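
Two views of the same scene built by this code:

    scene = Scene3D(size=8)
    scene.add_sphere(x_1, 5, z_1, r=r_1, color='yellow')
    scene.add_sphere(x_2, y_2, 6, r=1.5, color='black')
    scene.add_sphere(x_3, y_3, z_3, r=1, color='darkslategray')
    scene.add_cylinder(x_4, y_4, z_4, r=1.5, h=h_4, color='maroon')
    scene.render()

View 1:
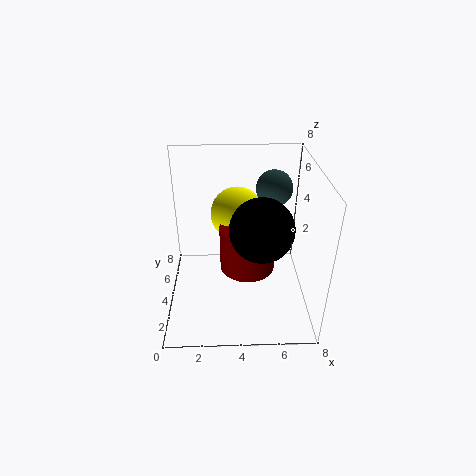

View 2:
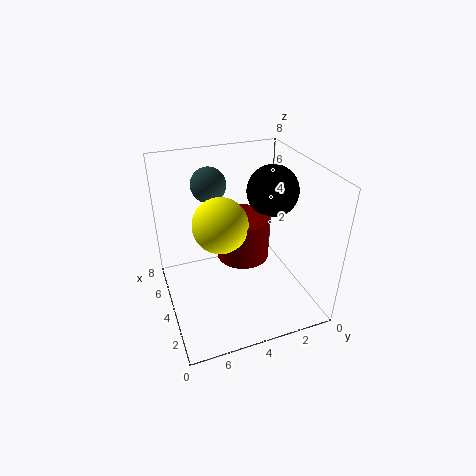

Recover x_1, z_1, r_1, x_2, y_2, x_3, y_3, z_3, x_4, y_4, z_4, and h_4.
x_1 = 4; z_1 = 5; r_1 = 1.5; x_2 = 5; y_2 = 1.5; x_3 = 6; y_3 = 5; z_3 = 6.5; x_4 = 4.5; y_4 = 3.5; z_4 = 2.5; h_4 = 2.5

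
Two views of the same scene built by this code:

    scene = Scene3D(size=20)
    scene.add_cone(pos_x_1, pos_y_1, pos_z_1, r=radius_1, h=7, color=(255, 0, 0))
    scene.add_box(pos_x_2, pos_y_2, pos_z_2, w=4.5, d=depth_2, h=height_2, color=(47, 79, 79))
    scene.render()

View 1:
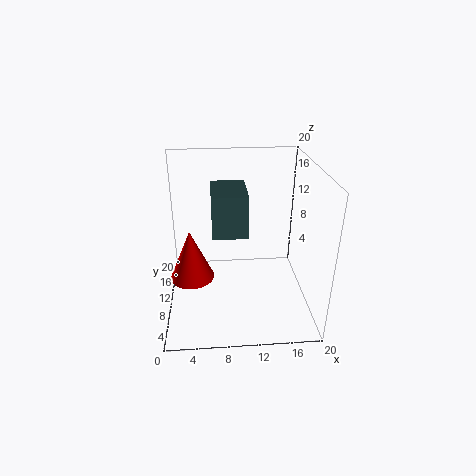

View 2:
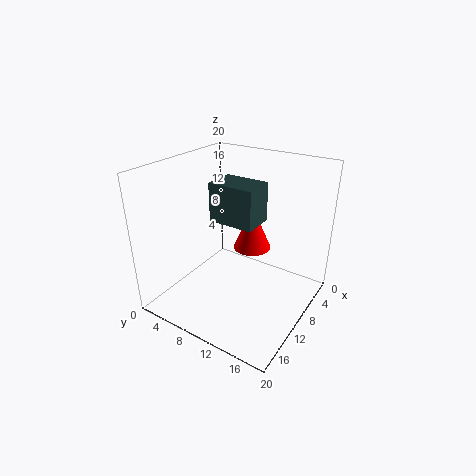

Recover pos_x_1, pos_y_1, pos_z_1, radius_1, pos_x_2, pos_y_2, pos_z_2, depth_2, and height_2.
pos_x_1 = 3.5; pos_y_1 = 8.5; pos_z_1 = 5; radius_1 = 3; pos_x_2 = 6.5; pos_y_2 = 6; pos_z_2 = 12; depth_2 = 6.5; height_2 = 5.5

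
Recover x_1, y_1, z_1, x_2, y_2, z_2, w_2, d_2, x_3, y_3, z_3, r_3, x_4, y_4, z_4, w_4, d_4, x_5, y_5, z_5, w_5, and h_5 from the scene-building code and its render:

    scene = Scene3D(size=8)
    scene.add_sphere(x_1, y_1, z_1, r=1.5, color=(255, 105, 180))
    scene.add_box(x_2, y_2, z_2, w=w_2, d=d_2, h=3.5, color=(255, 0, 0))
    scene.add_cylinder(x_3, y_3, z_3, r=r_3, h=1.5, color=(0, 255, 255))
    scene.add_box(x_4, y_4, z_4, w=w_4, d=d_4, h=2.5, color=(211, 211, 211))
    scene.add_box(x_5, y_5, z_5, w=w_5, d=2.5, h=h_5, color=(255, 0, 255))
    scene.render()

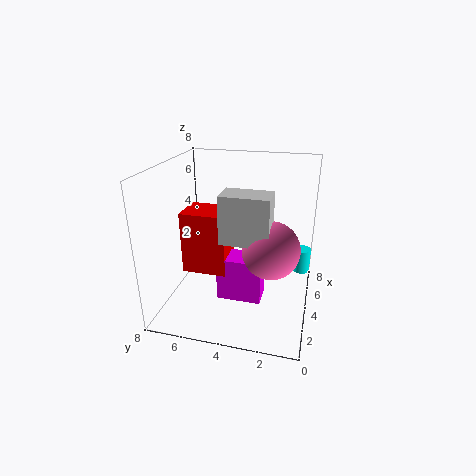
x_1 = 3, y_1 = 2, z_1 = 4, x_2 = 3, y_2 = 4.5, z_2 = 2, w_2 = 2, d_2 = 2.5, x_3 = 6.5, y_3 = 0.5, z_3 = 1, r_3 = 0.5, x_4 = 2, y_4 = 2, z_4 = 4.5, w_4 = 1.5, d_4 = 2.5, x_5 = 3, y_5 = 2.5, z_5 = 0.5, w_5 = 1.5, h_5 = 2.5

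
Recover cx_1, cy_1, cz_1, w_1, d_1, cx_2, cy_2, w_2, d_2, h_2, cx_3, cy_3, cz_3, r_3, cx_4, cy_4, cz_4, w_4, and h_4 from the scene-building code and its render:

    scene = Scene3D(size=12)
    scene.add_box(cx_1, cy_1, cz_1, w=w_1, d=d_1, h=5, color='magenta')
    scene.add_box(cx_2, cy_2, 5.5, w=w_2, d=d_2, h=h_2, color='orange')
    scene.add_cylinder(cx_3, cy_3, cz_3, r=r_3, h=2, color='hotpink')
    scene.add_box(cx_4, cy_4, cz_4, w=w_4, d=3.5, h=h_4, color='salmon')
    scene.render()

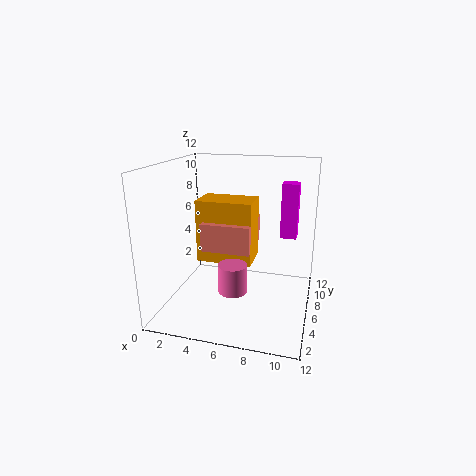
cx_1 = 9
cy_1 = 9.5
cz_1 = 5
w_1 = 1.5
d_1 = 1.5
cx_2 = 4
cy_2 = 2
w_2 = 4
d_2 = 2.5
h_2 = 4.5
cx_3 = 7
cy_3 = 1
cz_3 = 4
r_3 = 1
cx_4 = 4.5
cy_4 = 1.5
cz_4 = 6.5
w_4 = 3.5
h_4 = 2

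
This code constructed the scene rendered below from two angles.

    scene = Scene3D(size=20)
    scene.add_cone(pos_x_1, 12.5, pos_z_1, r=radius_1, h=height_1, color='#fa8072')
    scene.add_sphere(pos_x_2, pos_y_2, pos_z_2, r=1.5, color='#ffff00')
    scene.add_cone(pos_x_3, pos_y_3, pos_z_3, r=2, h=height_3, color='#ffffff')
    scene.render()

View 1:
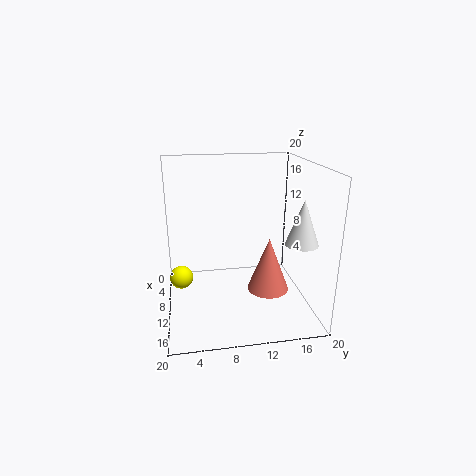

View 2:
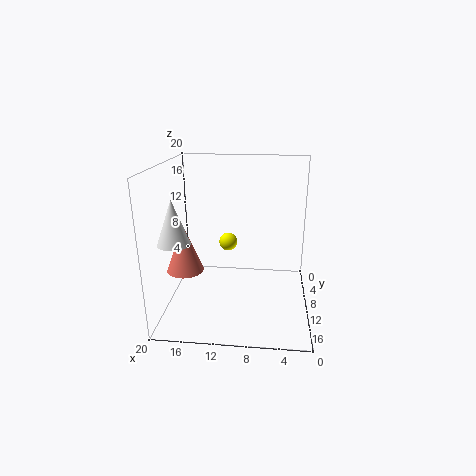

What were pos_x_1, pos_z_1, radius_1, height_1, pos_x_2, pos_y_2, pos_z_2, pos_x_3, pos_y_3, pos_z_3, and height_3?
pos_x_1 = 17, pos_z_1 = 6, radius_1 = 2.5, height_1 = 6.5, pos_x_2 = 12.5, pos_y_2 = 2, pos_z_2 = 6, pos_x_3 = 17, pos_y_3 = 16.5, pos_z_3 = 11.5, height_3 = 5.5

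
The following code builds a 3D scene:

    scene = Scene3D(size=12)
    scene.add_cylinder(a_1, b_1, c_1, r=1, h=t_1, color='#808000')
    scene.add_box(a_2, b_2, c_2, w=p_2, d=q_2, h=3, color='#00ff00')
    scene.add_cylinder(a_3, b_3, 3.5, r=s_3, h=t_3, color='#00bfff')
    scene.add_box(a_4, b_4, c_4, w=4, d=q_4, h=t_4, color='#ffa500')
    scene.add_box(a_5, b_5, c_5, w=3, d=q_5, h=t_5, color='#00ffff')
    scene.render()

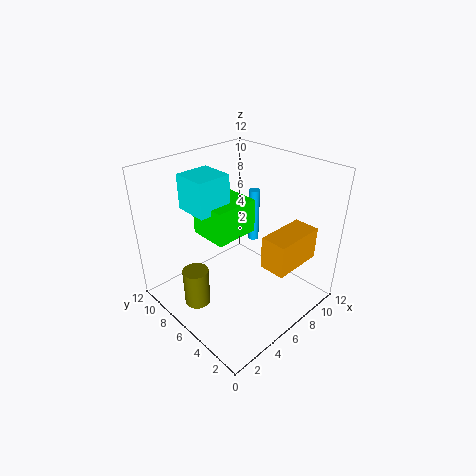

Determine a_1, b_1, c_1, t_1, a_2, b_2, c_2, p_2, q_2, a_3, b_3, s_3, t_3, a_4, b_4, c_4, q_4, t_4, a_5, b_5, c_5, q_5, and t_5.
a_1 = 1.5, b_1 = 6, c_1 = 2, t_1 = 3, a_2 = 4.5, b_2 = 6.5, c_2 = 5.5, p_2 = 4, q_2 = 3.5, a_3 = 10, b_3 = 8, s_3 = 0.5, t_3 = 5, a_4 = 5, b_4 = 0.5, c_4 = 5.5, q_4 = 2, t_4 = 2.5, a_5 = 3.5, b_5 = 7.5, c_5 = 8, q_5 = 3, t_5 = 3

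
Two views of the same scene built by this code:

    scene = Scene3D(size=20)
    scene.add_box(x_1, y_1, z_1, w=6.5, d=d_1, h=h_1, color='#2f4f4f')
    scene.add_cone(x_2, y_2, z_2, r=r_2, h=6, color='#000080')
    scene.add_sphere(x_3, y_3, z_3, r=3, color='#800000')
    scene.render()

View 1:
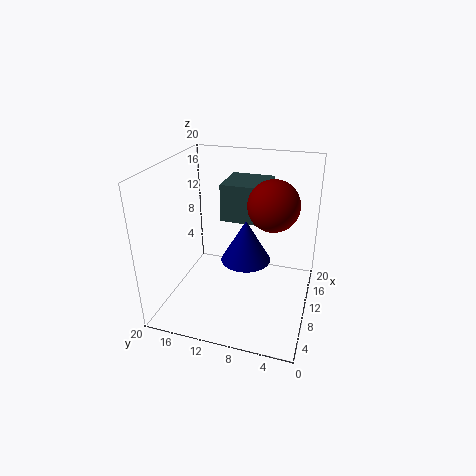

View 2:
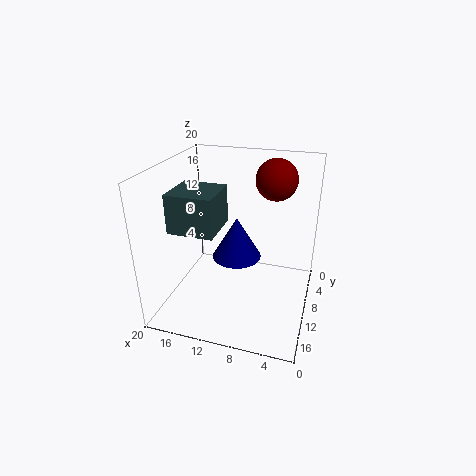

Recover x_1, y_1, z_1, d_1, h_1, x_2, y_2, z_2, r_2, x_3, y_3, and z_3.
x_1 = 12.5
y_1 = 7
z_1 = 11
d_1 = 6.5
h_1 = 5.5
x_2 = 10.5
y_2 = 9
z_2 = 6.5
r_2 = 3.5
x_3 = 6
y_3 = 4.5
z_3 = 17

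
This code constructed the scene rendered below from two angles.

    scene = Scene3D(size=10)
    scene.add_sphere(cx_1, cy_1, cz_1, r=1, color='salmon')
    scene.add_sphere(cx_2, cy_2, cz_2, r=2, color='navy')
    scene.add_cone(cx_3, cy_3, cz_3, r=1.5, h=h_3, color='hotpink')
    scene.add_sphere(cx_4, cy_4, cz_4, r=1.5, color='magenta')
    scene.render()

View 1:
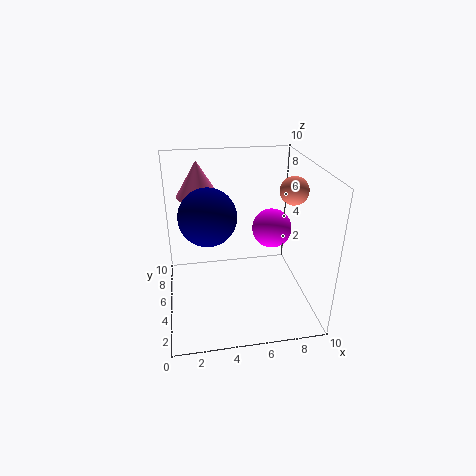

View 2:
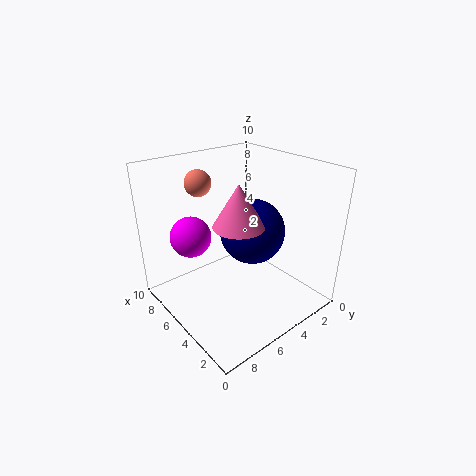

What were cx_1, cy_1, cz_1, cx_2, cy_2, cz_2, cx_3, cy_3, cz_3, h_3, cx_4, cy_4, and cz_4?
cx_1 = 9
cy_1 = 5.5
cz_1 = 8
cx_2 = 3
cy_2 = 5.5
cz_2 = 6.5
cx_3 = 2.5
cy_3 = 7
cz_3 = 7.5
h_3 = 2.5
cx_4 = 8
cy_4 = 7
cz_4 = 4.5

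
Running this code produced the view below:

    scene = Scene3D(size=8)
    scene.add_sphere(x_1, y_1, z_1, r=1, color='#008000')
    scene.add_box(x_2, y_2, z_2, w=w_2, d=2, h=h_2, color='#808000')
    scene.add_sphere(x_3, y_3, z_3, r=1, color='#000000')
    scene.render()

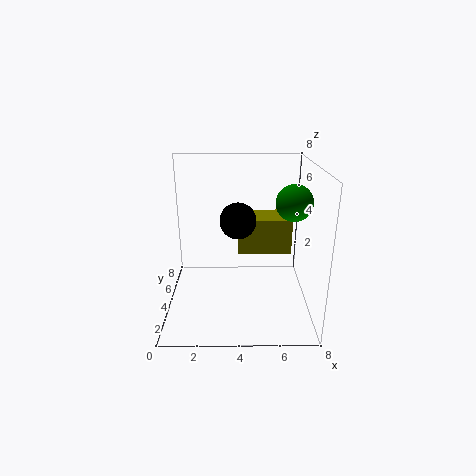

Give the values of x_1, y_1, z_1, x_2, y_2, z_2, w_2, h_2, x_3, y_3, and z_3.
x_1 = 7
y_1 = 4
z_1 = 6
x_2 = 4
y_2 = 4
z_2 = 3
w_2 = 3
h_2 = 2
x_3 = 4
y_3 = 4
z_3 = 5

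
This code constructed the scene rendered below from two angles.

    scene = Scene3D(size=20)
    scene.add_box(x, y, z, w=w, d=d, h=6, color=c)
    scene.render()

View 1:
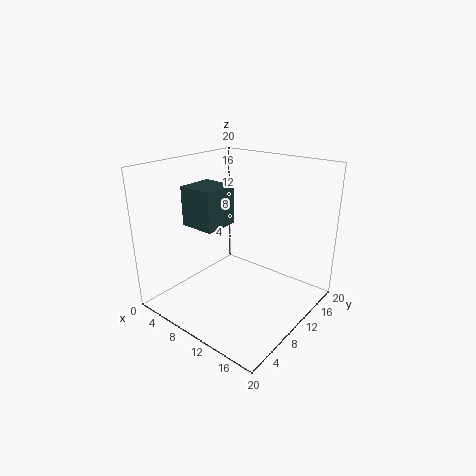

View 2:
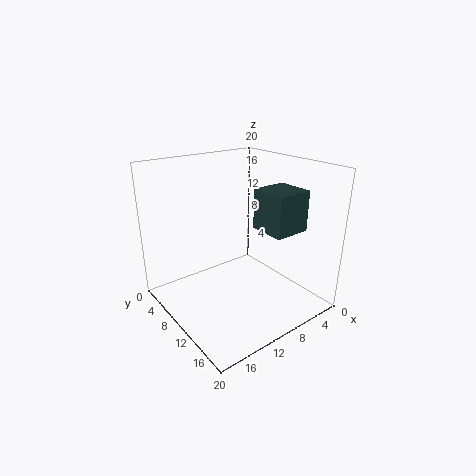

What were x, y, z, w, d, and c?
x = 0.5
y = 8.5
z = 10
w = 5.5
d = 5.5
c = 'darkslategray'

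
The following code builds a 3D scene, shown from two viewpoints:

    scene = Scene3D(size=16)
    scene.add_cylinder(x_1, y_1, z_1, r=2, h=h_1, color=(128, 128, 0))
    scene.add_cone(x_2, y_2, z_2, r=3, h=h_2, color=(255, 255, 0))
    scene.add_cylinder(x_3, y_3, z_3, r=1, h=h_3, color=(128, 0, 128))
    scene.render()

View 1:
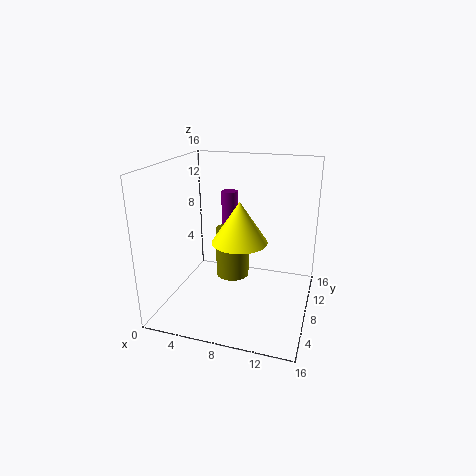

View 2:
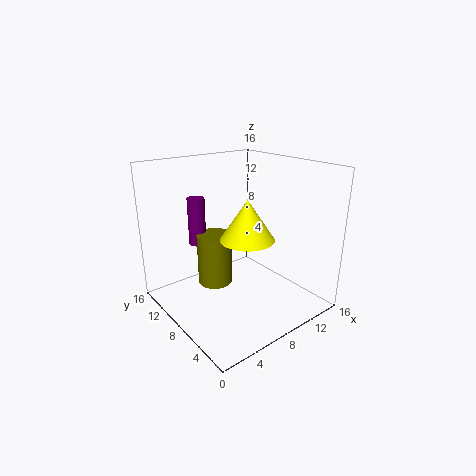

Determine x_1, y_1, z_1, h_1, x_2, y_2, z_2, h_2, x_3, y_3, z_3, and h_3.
x_1 = 6.5; y_1 = 10.5; z_1 = 2; h_1 = 6; x_2 = 8.5; y_2 = 7; z_2 = 8; h_2 = 4.5; x_3 = 5.5; y_3 = 12.5; z_3 = 6.5; h_3 = 5.5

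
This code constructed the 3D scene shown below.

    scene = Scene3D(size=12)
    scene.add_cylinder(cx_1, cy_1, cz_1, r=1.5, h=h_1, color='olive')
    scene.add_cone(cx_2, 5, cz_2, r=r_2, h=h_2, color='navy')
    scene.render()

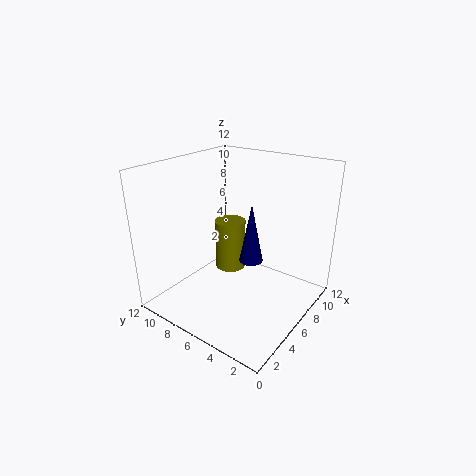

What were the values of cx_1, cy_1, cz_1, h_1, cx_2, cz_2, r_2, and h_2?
cx_1 = 9.5, cy_1 = 9.5, cz_1 = 0.5, h_1 = 5, cx_2 = 6.5, cz_2 = 4, r_2 = 1, h_2 = 5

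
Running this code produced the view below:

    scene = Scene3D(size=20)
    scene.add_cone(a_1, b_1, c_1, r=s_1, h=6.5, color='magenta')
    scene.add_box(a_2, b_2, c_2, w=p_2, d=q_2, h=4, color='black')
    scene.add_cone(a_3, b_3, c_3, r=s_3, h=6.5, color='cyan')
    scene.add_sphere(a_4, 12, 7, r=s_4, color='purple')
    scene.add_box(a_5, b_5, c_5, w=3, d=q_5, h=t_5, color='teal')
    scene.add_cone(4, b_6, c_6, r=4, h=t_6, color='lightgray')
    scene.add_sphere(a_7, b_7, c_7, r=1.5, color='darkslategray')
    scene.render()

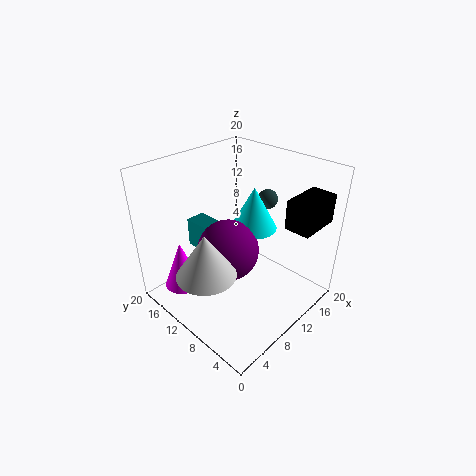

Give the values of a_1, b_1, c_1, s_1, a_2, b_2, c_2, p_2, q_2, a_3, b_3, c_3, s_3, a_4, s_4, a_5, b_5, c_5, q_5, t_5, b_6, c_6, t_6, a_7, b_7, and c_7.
a_1 = 3
b_1 = 14
c_1 = 4
s_1 = 2.5
a_2 = 13
b_2 = 1
c_2 = 12.5
p_2 = 6
q_2 = 3.5
a_3 = 15
b_3 = 11.5
c_3 = 9
s_3 = 3.5
a_4 = 10
s_4 = 4.5
a_5 = 9
b_5 = 14.5
c_5 = 5
q_5 = 5.5
t_5 = 4.5
b_6 = 10
c_6 = 7
t_6 = 6
a_7 = 17.5
b_7 = 11
c_7 = 13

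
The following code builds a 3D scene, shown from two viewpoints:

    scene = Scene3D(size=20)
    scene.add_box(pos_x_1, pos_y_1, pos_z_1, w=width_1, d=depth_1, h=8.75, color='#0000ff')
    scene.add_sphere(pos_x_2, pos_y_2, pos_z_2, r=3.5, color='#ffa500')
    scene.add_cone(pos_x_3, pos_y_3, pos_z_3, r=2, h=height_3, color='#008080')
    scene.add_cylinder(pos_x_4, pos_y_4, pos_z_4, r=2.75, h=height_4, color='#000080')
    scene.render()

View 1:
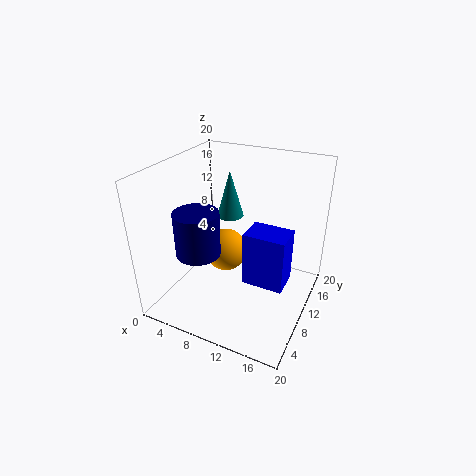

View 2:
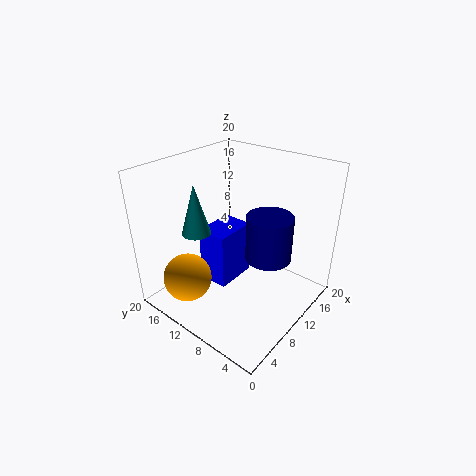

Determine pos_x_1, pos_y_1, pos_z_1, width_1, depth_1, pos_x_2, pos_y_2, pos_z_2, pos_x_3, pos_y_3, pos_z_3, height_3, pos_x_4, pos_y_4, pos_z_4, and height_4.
pos_x_1 = 9.5, pos_y_1 = 12.5, pos_z_1 = 0.25, width_1 = 6.5, depth_1 = 4.75, pos_x_2 = 5, pos_y_2 = 15.5, pos_z_2 = 3.5, pos_x_3 = 6.5, pos_y_3 = 14.5, pos_z_3 = 10.75, height_3 = 7, pos_x_4 = 7.75, pos_y_4 = 3.5, pos_z_4 = 10.75, height_4 = 5.5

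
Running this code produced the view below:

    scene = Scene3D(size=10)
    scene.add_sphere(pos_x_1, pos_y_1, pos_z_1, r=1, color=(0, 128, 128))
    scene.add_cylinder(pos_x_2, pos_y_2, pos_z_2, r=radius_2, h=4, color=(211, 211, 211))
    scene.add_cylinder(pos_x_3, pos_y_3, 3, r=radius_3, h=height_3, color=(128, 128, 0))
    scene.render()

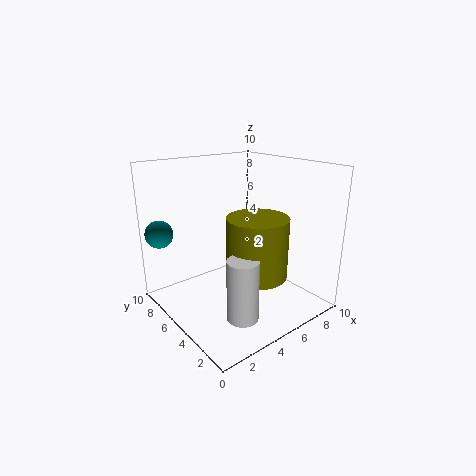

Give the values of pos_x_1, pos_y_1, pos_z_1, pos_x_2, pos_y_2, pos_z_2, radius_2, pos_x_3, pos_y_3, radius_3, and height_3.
pos_x_1 = 1; pos_y_1 = 9; pos_z_1 = 5; pos_x_2 = 3; pos_y_2 = 2; pos_z_2 = 1; radius_2 = 1; pos_x_3 = 5; pos_y_3 = 3; radius_3 = 2; height_3 = 4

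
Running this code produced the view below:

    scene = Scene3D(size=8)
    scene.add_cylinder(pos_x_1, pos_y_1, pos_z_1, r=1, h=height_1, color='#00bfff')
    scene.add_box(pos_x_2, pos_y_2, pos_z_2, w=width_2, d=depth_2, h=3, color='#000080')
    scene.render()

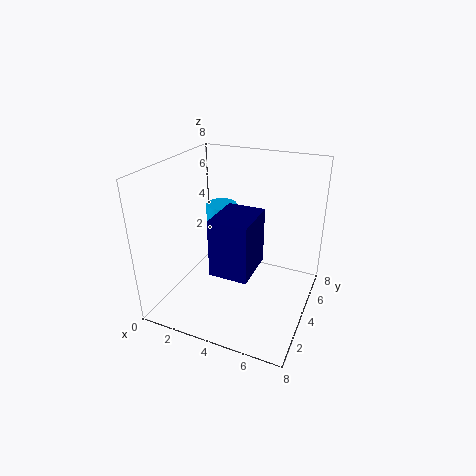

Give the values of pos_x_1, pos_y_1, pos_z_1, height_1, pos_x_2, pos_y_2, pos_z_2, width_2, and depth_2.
pos_x_1 = 1.5, pos_y_1 = 7, pos_z_1 = 3, height_1 = 1.5, pos_x_2 = 3.5, pos_y_2 = 1.5, pos_z_2 = 3, width_2 = 2, depth_2 = 2.5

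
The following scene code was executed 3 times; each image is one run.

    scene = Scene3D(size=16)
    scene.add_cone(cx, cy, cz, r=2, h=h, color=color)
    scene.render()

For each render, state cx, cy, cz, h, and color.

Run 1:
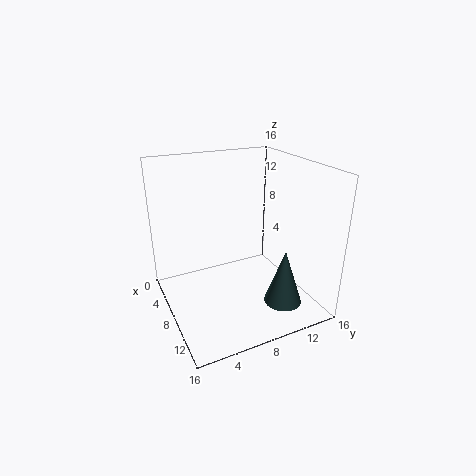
cx = 13; cy = 11; cz = 2; h = 6; color = 'darkslategray'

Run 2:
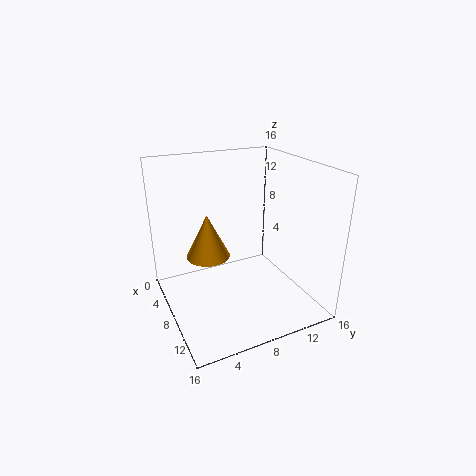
cx = 12; cy = 3; cz = 9; h = 4; color = 'orange'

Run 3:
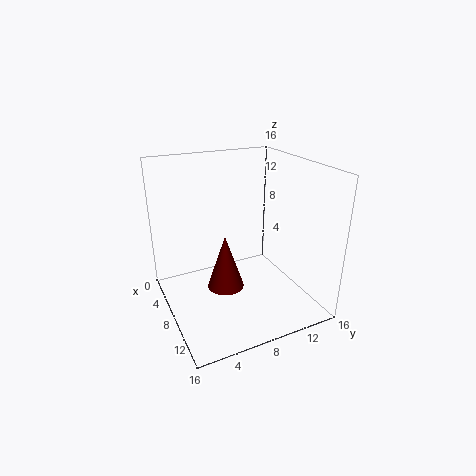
cx = 9; cy = 6; cz = 3; h = 6; color = 'maroon'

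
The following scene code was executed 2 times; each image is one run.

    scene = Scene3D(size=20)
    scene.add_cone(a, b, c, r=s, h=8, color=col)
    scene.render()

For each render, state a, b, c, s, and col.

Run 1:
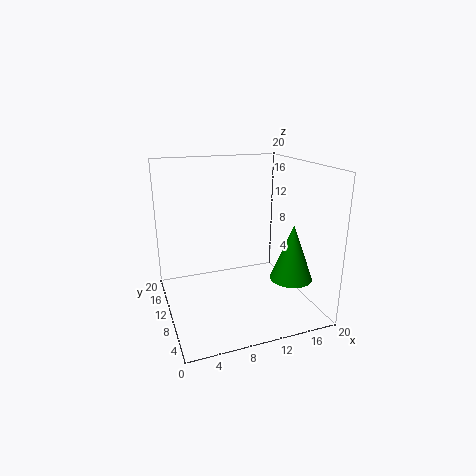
a = 17, b = 7, c = 4, s = 3, col = 'green'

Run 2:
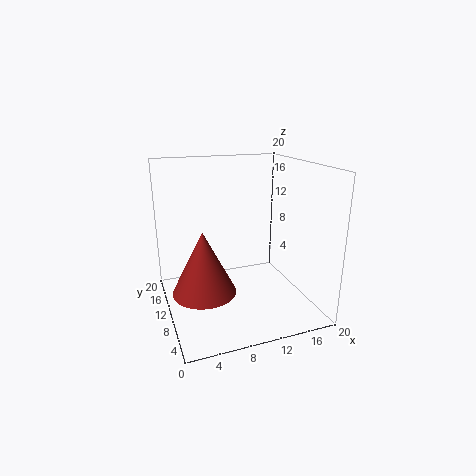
a = 4, b = 6, c = 5, s = 4, col = 'brown'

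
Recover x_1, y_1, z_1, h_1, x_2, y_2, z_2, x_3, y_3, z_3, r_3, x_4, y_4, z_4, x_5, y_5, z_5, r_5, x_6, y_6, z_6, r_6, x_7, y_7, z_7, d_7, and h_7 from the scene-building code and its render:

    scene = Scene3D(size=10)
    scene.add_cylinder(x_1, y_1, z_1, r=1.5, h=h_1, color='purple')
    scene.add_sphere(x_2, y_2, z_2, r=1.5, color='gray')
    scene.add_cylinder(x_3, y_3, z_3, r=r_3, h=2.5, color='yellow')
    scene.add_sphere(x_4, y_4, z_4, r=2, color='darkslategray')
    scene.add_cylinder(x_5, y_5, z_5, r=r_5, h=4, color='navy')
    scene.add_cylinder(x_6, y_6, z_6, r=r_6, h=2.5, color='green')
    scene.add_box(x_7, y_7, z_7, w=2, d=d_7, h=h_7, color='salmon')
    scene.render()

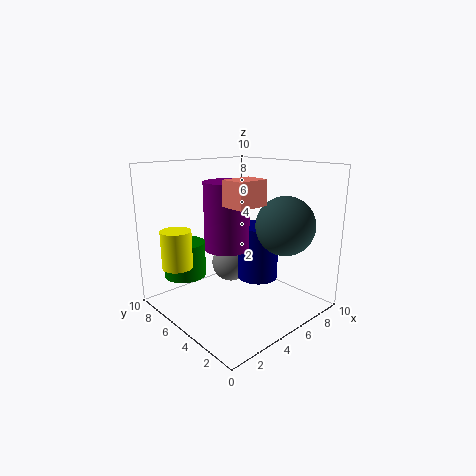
x_1 = 4; y_1 = 5; z_1 = 4.5; h_1 = 4.5; x_2 = 6.5; y_2 = 7.5; z_2 = 2; x_3 = 1; y_3 = 6.5; z_3 = 3.5; r_3 = 1; x_4 = 7; y_4 = 2.5; z_4 = 6; x_5 = 7; y_5 = 5; z_5 = 1.5; r_5 = 1.5; x_6 = 2.5; y_6 = 8; z_6 = 2; r_6 = 1.5; x_7 = 2; y_7 = 1.5; z_7 = 8; d_7 = 1.5; h_7 = 1.5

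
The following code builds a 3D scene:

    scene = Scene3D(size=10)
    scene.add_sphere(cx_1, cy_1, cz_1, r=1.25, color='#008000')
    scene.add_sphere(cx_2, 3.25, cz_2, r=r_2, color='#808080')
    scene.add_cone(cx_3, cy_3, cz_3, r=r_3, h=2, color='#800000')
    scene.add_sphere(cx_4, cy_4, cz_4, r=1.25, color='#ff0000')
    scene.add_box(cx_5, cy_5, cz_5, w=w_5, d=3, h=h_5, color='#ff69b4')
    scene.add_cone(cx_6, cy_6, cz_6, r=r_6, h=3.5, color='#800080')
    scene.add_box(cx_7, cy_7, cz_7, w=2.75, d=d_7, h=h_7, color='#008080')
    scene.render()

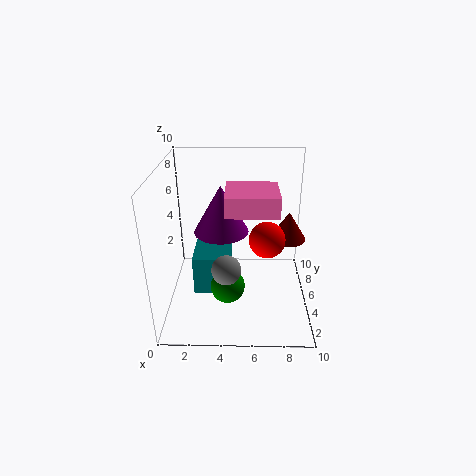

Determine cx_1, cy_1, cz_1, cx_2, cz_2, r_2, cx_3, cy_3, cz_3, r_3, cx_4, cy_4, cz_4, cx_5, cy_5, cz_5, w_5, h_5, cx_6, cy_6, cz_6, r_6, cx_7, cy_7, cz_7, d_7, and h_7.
cx_1 = 4.25
cy_1 = 4.5
cz_1 = 1.25
cx_2 = 4.25
cz_2 = 3.5
r_2 = 1
cx_3 = 8.5
cy_3 = 5.5
cz_3 = 4.75
r_3 = 1.25
cx_4 = 7
cy_4 = 4.75
cz_4 = 5
cx_5 = 4.25
cy_5 = 2.25
cz_5 = 7.75
w_5 = 3.25
h_5 = 1.25
cx_6 = 3.75
cy_6 = 6.5
cz_6 = 4.75
r_6 = 2
cx_7 = 1.75
cy_7 = 4.5
cz_7 = 0.5
d_7 = 3
h_7 = 3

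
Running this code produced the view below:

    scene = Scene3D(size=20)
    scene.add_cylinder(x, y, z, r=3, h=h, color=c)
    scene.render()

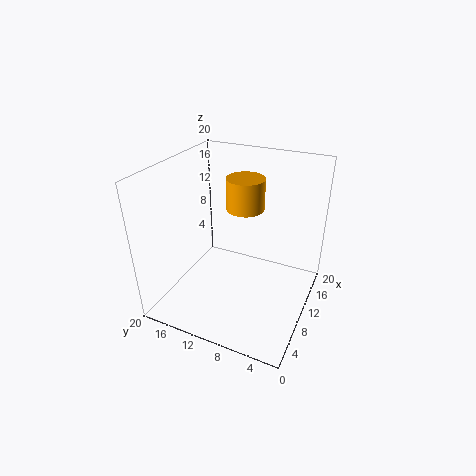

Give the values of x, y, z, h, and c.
x = 17; y = 12; z = 11; h = 5; c = 'orange'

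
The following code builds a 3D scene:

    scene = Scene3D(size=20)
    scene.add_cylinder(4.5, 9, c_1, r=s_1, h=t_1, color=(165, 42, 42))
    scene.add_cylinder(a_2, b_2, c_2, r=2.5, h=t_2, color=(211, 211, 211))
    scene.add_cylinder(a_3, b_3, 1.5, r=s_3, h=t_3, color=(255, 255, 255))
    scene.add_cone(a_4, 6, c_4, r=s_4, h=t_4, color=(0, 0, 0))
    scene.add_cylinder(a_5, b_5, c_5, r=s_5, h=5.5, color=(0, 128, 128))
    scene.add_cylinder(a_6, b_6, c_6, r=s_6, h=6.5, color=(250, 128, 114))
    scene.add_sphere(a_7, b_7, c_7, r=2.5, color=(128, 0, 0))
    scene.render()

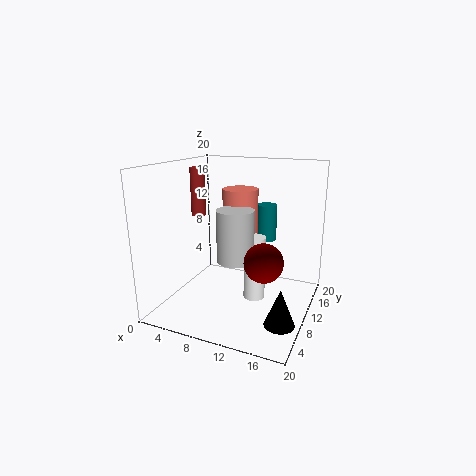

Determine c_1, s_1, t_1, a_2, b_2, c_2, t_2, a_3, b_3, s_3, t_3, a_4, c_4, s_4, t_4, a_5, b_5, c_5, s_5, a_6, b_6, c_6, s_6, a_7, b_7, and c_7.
c_1 = 13; s_1 = 1; t_1 = 6.5; a_2 = 10.5; b_2 = 8; c_2 = 7.5; t_2 = 7; a_3 = 12.5; b_3 = 10; s_3 = 1.5; t_3 = 9; a_4 = 17.5; c_4 = 0.5; s_4 = 2; t_4 = 5; a_5 = 12; b_5 = 16.5; c_5 = 8; s_5 = 1.5; a_6 = 9.5; b_6 = 12; c_6 = 10; s_6 = 2.5; a_7 = 15; b_7 = 6.5; c_7 = 8.5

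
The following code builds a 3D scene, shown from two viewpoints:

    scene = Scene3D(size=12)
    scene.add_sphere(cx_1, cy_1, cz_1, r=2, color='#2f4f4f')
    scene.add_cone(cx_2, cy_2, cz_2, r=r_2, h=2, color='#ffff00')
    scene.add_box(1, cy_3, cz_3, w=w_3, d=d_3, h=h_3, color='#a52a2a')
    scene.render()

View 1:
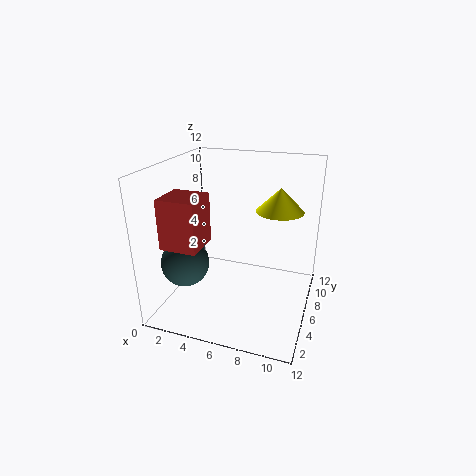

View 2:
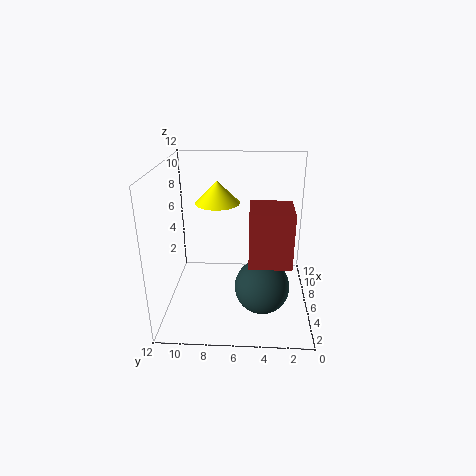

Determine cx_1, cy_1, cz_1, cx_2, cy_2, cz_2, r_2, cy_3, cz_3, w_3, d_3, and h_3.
cx_1 = 2, cy_1 = 4, cz_1 = 4, cx_2 = 9, cy_2 = 8, cz_2 = 8, r_2 = 2, cy_3 = 2, cz_3 = 6, w_3 = 3, d_3 = 3, h_3 = 4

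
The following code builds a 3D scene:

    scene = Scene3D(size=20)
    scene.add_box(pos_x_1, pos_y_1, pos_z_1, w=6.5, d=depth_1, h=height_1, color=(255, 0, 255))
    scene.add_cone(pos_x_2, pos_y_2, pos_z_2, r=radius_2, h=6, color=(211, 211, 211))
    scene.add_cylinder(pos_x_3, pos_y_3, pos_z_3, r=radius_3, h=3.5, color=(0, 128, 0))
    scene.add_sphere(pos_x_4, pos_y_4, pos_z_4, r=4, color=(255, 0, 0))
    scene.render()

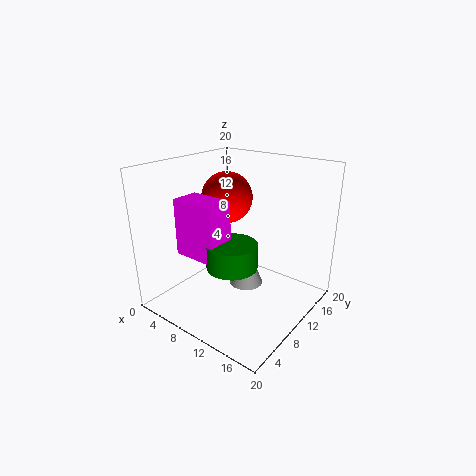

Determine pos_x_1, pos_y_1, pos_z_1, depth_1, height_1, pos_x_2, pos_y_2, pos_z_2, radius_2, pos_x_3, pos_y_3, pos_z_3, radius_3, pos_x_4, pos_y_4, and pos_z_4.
pos_x_1 = 3
pos_y_1 = 5
pos_z_1 = 7.5
depth_1 = 4
height_1 = 8
pos_x_2 = 10
pos_y_2 = 12
pos_z_2 = 2
radius_2 = 2.5
pos_x_3 = 10.5
pos_y_3 = 8
pos_z_3 = 6.5
radius_3 = 3.5
pos_x_4 = 4
pos_y_4 = 15
pos_z_4 = 13.5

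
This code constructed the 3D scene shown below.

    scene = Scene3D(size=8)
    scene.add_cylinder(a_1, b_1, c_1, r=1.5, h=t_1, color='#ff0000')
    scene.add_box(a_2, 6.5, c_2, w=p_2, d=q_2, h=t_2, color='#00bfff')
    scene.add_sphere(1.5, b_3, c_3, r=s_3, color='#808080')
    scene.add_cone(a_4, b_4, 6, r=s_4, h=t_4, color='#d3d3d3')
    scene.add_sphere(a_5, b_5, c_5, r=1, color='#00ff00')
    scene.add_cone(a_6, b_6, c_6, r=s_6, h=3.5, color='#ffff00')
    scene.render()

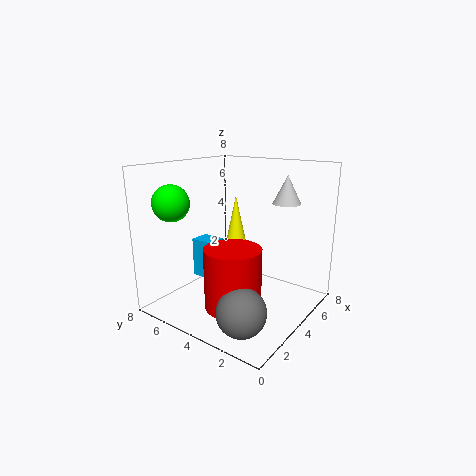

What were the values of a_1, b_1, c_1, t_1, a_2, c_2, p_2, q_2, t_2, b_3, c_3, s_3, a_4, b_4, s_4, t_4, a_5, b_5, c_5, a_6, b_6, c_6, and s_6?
a_1 = 2.5
b_1 = 3.25
c_1 = 0.75
t_1 = 3.25
a_2 = 4.5
c_2 = 0.5
p_2 = 1.25
q_2 = 1.5
t_2 = 2.5
b_3 = 2
c_3 = 1.25
s_3 = 1.25
a_4 = 5.25
b_4 = 1.75
s_4 = 0.75
t_4 = 1.5
a_5 = 1.75
b_5 = 6.75
c_5 = 6
a_6 = 4.5
b_6 = 4.5
c_6 = 2.75
s_6 = 0.75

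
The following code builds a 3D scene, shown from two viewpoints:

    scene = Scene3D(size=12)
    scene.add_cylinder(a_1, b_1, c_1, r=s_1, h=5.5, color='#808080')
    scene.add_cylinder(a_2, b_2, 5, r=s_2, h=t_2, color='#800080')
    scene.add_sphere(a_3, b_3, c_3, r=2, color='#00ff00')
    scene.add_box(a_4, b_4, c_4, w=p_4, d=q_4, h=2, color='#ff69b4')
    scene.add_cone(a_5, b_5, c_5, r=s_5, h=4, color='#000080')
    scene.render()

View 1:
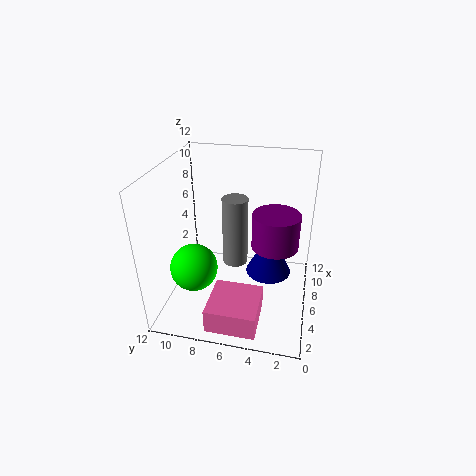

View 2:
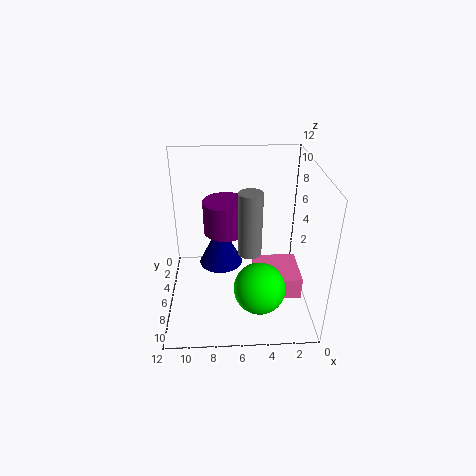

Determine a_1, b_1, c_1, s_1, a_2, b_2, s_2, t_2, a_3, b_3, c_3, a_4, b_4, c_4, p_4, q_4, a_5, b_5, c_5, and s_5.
a_1 = 5, b_1 = 6, c_1 = 4.5, s_1 = 1, a_2 = 7, b_2 = 3, s_2 = 2, t_2 = 3, a_3 = 4.5, b_3 = 9.5, c_3 = 3.5, a_4 = 0.5, b_4 = 3.5, c_4 = 0.5, p_4 = 4, q_4 = 4, a_5 = 7.5, b_5 = 3.5, c_5 = 2, s_5 = 2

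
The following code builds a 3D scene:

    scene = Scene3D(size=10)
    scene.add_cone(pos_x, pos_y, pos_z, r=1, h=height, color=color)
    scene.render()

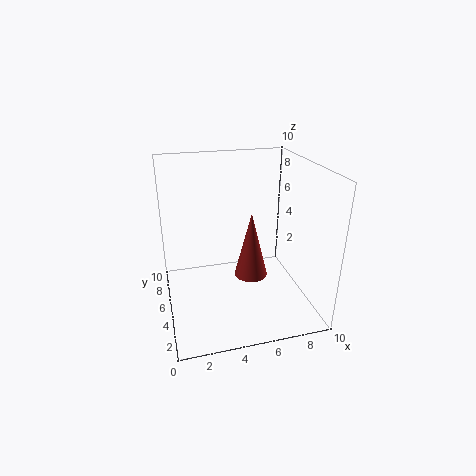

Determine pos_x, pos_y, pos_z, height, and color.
pos_x = 5, pos_y = 2, pos_z = 4, height = 4, color = 'brown'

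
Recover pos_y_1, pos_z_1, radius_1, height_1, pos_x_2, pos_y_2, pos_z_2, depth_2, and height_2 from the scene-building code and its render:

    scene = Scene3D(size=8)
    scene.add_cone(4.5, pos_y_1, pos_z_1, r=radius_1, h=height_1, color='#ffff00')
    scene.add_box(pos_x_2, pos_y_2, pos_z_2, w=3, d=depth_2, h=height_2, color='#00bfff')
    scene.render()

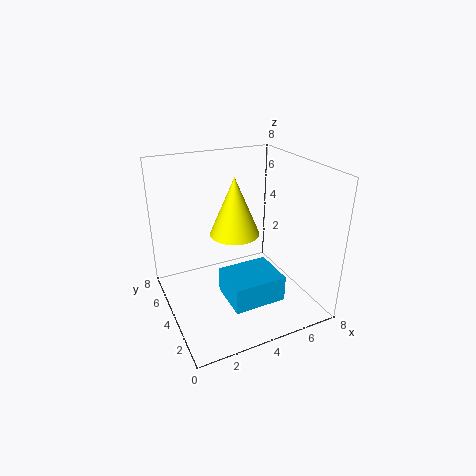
pos_y_1 = 5.5, pos_z_1 = 3.5, radius_1 = 1.5, height_1 = 3.5, pos_x_2 = 3, pos_y_2 = 2, pos_z_2 = 0.5, depth_2 = 2.5, height_2 = 1.5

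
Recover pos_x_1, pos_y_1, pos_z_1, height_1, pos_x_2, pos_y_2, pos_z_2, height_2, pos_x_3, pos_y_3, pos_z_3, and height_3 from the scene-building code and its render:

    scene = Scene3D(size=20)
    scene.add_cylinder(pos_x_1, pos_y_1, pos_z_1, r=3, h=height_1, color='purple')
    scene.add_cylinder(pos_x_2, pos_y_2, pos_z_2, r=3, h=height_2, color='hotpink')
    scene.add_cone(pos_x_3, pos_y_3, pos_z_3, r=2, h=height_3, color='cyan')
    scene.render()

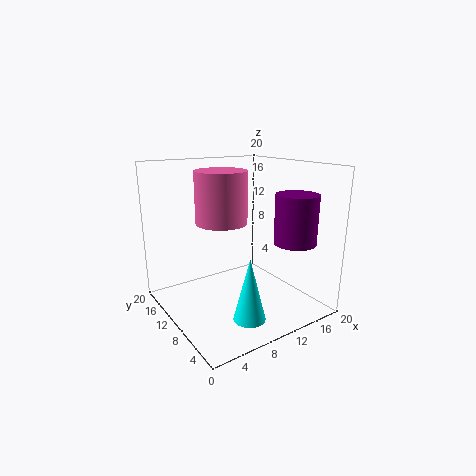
pos_x_1 = 17
pos_y_1 = 6
pos_z_1 = 9
height_1 = 7
pos_x_2 = 5
pos_y_2 = 6
pos_z_2 = 14
height_2 = 6
pos_x_3 = 7
pos_y_3 = 3
pos_z_3 = 2
height_3 = 8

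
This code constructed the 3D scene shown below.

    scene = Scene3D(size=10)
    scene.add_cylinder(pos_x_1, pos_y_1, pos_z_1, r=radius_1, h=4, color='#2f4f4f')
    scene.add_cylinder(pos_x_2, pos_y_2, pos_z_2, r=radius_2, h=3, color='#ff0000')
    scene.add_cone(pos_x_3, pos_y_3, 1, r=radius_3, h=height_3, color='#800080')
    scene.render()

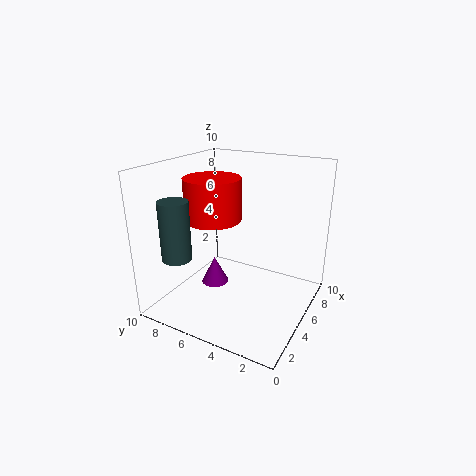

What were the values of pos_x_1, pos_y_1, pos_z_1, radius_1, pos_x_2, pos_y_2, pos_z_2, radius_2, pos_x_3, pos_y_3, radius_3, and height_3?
pos_x_1 = 2, pos_y_1 = 8, pos_z_1 = 4, radius_1 = 1, pos_x_2 = 5, pos_y_2 = 7, pos_z_2 = 6, radius_2 = 2, pos_x_3 = 5, pos_y_3 = 7, radius_3 = 1, height_3 = 2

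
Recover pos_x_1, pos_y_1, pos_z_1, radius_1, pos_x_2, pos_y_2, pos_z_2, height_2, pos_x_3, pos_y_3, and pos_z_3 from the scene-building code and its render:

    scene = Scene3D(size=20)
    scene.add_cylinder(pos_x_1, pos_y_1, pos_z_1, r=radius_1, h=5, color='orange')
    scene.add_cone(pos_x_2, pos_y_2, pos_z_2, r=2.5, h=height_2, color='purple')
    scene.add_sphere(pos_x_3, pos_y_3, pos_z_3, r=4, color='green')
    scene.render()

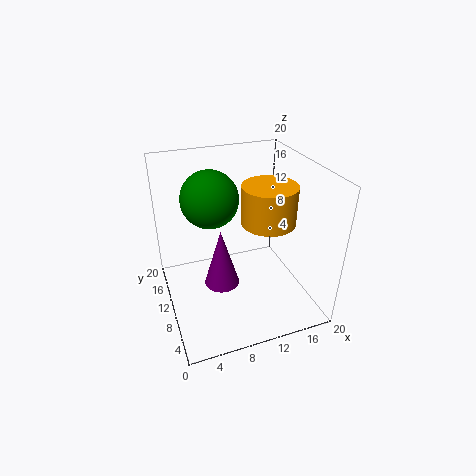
pos_x_1 = 13
pos_y_1 = 7
pos_z_1 = 13.5
radius_1 = 3.5
pos_x_2 = 7.5
pos_y_2 = 10
pos_z_2 = 3
height_2 = 8.5
pos_x_3 = 7
pos_y_3 = 13
pos_z_3 = 15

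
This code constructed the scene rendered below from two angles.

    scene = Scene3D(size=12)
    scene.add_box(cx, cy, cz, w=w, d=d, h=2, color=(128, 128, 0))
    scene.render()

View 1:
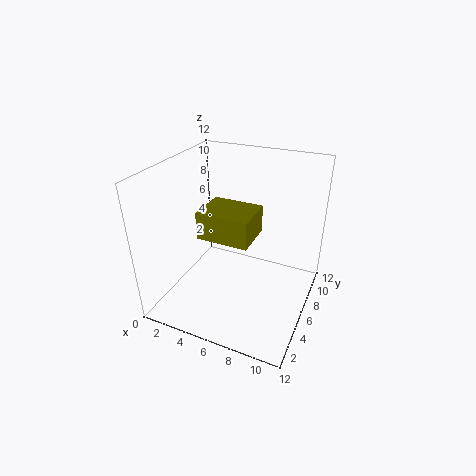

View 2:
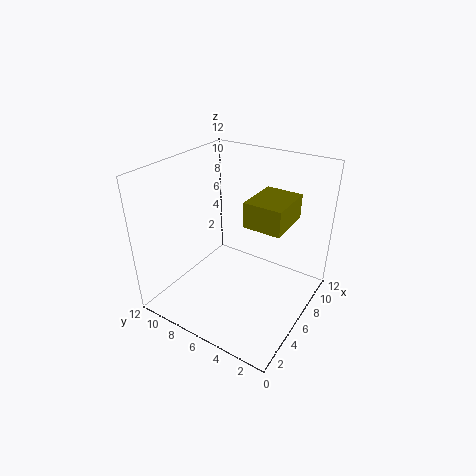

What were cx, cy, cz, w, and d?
cx = 4.75; cy = 1.75; cz = 8; w = 3.75; d = 3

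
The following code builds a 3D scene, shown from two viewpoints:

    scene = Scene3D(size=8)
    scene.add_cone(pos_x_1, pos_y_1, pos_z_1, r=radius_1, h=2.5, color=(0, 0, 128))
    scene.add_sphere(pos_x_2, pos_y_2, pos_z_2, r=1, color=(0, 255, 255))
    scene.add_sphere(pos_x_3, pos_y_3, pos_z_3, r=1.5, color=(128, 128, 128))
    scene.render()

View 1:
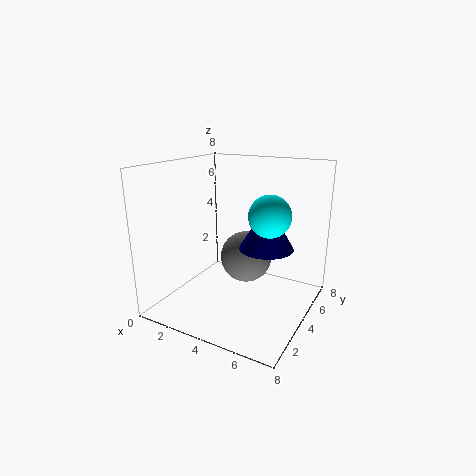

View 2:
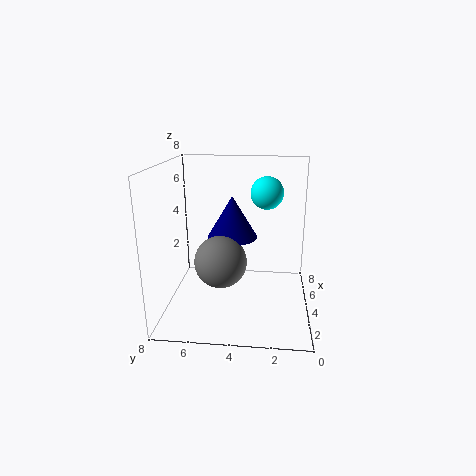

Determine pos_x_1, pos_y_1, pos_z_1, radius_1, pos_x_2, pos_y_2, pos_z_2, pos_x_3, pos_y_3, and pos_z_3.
pos_x_1 = 5.5
pos_y_1 = 4.5
pos_z_1 = 3.5
radius_1 = 1.5
pos_x_2 = 6.5
pos_y_2 = 2.5
pos_z_2 = 6
pos_x_3 = 4
pos_y_3 = 5
pos_z_3 = 2.5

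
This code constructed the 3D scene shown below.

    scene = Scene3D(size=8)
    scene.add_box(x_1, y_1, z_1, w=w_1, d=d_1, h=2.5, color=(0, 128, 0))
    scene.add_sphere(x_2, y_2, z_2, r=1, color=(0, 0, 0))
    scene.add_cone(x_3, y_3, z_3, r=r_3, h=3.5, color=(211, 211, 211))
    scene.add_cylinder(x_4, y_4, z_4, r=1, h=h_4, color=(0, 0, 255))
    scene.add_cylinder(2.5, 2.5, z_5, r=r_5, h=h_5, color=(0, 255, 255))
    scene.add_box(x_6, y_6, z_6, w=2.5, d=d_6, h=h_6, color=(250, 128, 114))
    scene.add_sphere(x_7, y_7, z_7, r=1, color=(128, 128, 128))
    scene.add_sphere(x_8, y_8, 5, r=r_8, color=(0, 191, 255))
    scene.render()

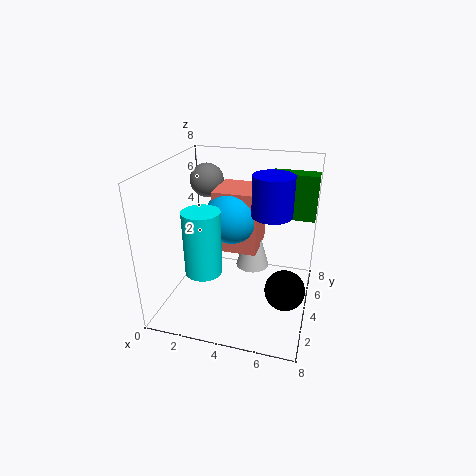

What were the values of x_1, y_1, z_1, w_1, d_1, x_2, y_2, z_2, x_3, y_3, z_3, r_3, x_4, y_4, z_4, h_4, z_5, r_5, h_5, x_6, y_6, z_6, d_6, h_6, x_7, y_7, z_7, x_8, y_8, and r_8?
x_1 = 5.5, y_1 = 5, z_1 = 5, w_1 = 2.5, d_1 = 1, x_2 = 7, y_2 = 2, z_2 = 2.5, x_3 = 4.5, y_3 = 5.5, z_3 = 1.5, r_3 = 1, x_4 = 6, y_4 = 3, z_4 = 6, h_4 = 2, z_5 = 2.5, r_5 = 1, h_5 = 3.5, x_6 = 2.5, y_6 = 4, z_6 = 3, d_6 = 2.5, h_6 = 3.5, x_7 = 1.5, y_7 = 6, z_7 = 6.5, x_8 = 3.5, y_8 = 4.5, r_8 = 1.5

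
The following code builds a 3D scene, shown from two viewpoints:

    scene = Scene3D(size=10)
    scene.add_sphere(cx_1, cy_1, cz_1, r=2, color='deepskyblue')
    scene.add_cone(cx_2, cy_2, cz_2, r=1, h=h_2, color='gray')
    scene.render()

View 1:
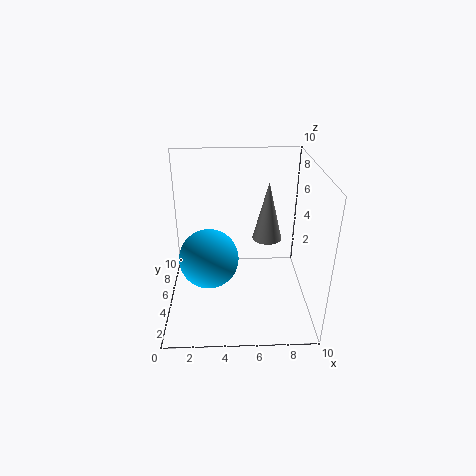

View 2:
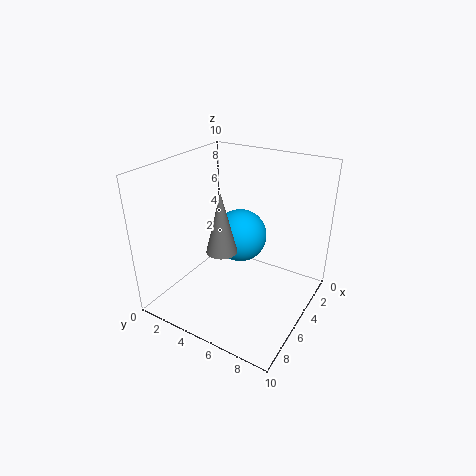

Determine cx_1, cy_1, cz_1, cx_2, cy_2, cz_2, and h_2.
cx_1 = 3, cy_1 = 4, cz_1 = 4, cx_2 = 7, cy_2 = 5, cz_2 = 5, h_2 = 4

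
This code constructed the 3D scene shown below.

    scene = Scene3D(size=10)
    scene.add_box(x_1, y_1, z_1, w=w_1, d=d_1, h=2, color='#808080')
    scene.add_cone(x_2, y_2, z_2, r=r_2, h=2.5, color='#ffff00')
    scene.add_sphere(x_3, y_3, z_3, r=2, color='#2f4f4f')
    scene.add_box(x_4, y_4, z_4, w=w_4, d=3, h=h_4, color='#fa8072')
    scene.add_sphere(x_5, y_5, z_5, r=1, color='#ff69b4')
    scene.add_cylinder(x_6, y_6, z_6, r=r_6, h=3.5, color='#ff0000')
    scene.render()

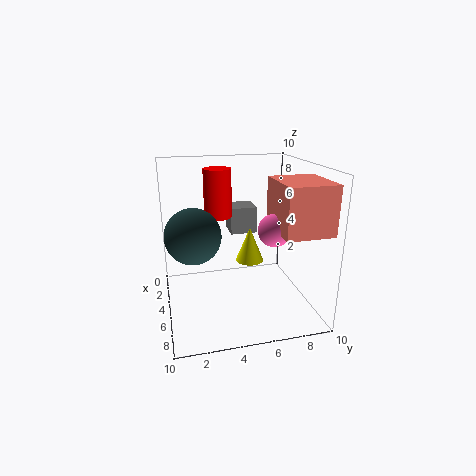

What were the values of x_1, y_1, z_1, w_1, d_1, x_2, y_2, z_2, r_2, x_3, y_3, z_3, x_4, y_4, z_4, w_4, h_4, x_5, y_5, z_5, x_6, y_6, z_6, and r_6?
x_1 = 1
y_1 = 5
z_1 = 4.5
w_1 = 2
d_1 = 2
x_2 = 4.5
y_2 = 6
z_2 = 3
r_2 = 1
x_3 = 4
y_3 = 2
z_3 = 5
x_4 = 6.5
y_4 = 6.5
z_4 = 6.5
w_4 = 3.5
h_4 = 3
x_5 = 8
y_5 = 6.5
z_5 = 6.5
x_6 = 3
y_6 = 4
z_6 = 6
r_6 = 1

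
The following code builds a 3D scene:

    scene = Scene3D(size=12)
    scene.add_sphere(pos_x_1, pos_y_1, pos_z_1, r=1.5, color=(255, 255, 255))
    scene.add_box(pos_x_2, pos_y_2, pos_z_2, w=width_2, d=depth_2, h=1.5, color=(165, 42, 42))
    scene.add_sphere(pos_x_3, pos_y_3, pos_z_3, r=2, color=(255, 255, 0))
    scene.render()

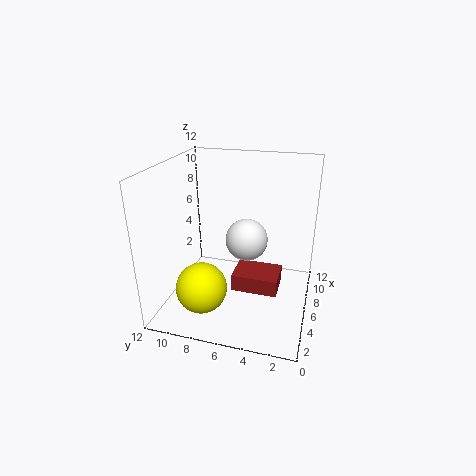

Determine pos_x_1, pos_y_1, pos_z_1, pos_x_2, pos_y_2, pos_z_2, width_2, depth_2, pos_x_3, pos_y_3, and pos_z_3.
pos_x_1 = 3; pos_y_1 = 4.5; pos_z_1 = 7.5; pos_x_2 = 5.5; pos_y_2 = 2.5; pos_z_2 = 1; width_2 = 3; depth_2 = 4; pos_x_3 = 2.5; pos_y_3 = 8; pos_z_3 = 3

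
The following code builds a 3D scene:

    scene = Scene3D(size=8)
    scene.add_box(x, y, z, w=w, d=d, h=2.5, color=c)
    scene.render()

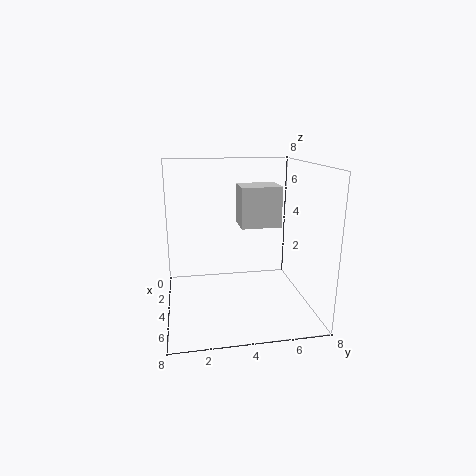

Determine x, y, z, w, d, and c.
x = 0.5
y = 4.5
z = 4
w = 2
d = 2.5
c = 'lightgray'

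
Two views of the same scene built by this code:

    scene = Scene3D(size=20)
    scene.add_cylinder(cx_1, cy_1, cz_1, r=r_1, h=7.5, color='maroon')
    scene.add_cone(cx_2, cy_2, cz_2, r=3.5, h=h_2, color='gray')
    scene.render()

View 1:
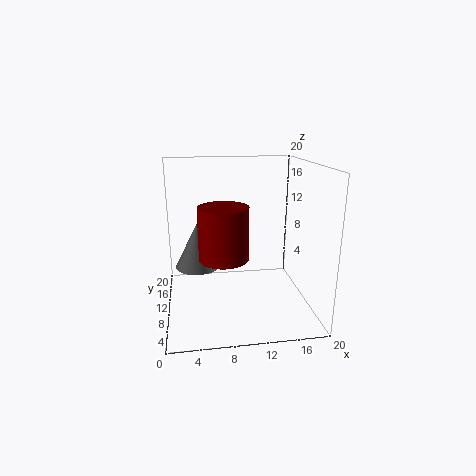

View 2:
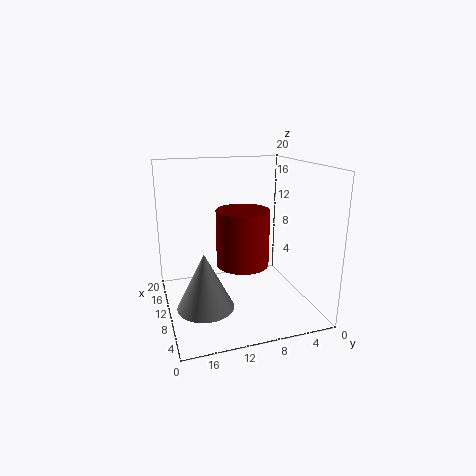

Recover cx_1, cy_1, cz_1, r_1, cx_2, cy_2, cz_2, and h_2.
cx_1 = 8
cy_1 = 10
cz_1 = 7
r_1 = 3.5
cx_2 = 4.5
cy_2 = 16
cz_2 = 3.5
h_2 = 7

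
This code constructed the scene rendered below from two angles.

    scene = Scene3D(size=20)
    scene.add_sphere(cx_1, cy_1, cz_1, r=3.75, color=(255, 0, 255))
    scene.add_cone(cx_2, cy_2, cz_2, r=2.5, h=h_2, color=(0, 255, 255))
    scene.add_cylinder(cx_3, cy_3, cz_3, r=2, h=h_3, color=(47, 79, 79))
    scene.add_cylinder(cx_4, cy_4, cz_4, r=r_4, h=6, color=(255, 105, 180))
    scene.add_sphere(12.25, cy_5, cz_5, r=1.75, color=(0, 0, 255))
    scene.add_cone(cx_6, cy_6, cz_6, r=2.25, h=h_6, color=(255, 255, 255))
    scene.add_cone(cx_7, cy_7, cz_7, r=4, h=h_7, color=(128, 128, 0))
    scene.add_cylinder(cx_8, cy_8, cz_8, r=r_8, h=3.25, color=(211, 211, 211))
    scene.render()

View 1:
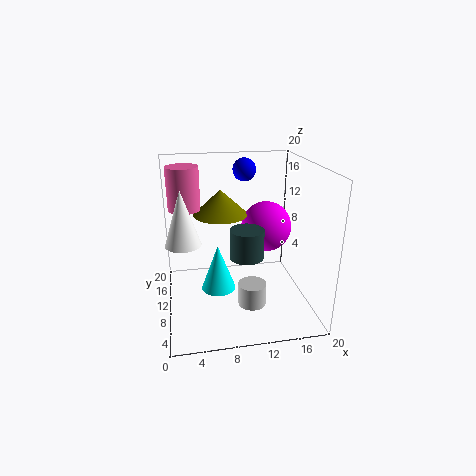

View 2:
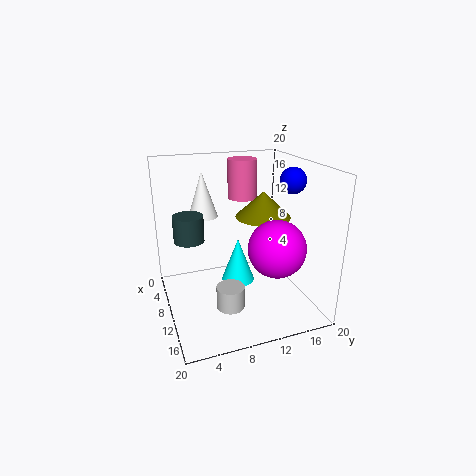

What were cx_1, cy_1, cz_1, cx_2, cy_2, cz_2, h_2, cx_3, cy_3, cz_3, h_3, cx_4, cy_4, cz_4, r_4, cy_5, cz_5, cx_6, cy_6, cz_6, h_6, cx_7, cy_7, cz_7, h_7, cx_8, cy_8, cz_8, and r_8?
cx_1 = 15, cy_1 = 13.5, cz_1 = 10, cx_2 = 7.25, cy_2 = 11, cz_2 = 1.75, h_2 = 6.75, cx_3 = 9.75, cy_3 = 3.25, cz_3 = 10.5, h_3 = 3.5, cx_4 = 3, cy_4 = 13.25, cz_4 = 13.5, r_4 = 2.25, cy_5 = 16.75, cz_5 = 18, cx_6 = 2.5, cy_6 = 7, cz_6 = 11, h_6 = 7, cx_7 = 8.25, cy_7 = 14.5, cz_7 = 12, h_7 = 3.75, cx_8 = 11.75, cy_8 = 8.25, cz_8 = 0.25, r_8 = 2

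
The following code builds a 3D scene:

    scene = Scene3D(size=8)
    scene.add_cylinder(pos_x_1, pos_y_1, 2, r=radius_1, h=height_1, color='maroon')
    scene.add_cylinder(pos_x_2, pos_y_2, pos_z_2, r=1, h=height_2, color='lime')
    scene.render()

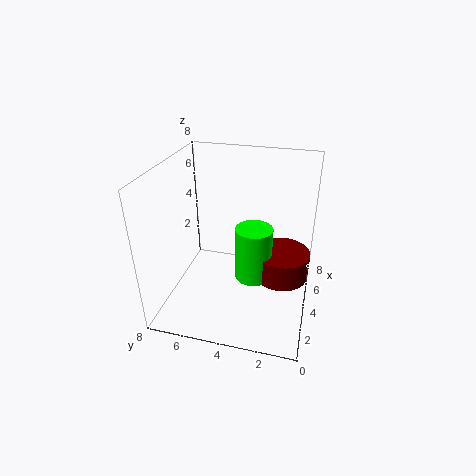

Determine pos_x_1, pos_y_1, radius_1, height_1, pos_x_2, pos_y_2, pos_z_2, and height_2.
pos_x_1 = 4
pos_y_1 = 1.5
radius_1 = 1.5
height_1 = 1.5
pos_x_2 = 3.5
pos_y_2 = 3
pos_z_2 = 2
height_2 = 3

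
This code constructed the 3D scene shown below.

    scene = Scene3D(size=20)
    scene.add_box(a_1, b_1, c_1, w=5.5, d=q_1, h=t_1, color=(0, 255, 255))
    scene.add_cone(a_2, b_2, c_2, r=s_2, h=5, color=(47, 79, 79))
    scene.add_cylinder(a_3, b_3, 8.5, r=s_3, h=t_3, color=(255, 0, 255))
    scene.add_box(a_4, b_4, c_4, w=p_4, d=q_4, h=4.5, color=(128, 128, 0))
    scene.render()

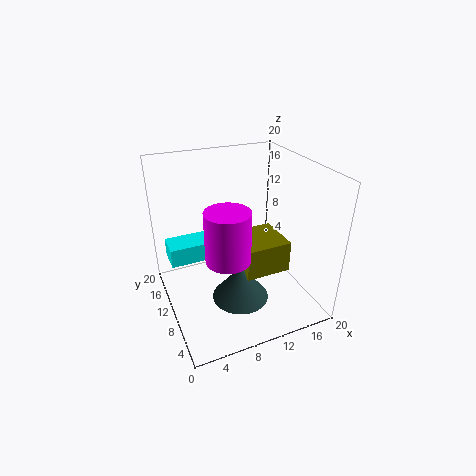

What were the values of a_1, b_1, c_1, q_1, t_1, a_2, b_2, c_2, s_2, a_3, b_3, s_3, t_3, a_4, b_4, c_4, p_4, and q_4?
a_1 = 0.5; b_1 = 9.5; c_1 = 8; q_1 = 3.5; t_1 = 2.5; a_2 = 9.5; b_2 = 8; c_2 = 1.5; s_2 = 4; a_3 = 7.5; b_3 = 7.5; s_3 = 3; t_3 = 7; a_4 = 10; b_4 = 6.5; c_4 = 5; p_4 = 6.5; q_4 = 6.5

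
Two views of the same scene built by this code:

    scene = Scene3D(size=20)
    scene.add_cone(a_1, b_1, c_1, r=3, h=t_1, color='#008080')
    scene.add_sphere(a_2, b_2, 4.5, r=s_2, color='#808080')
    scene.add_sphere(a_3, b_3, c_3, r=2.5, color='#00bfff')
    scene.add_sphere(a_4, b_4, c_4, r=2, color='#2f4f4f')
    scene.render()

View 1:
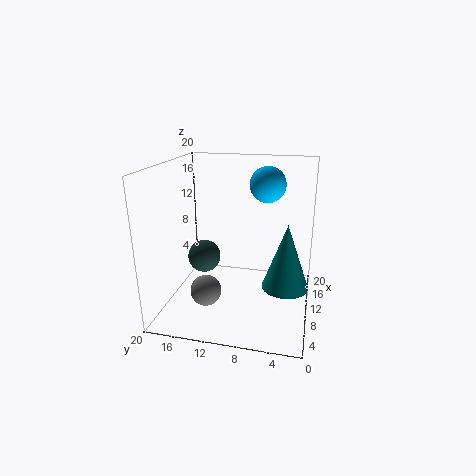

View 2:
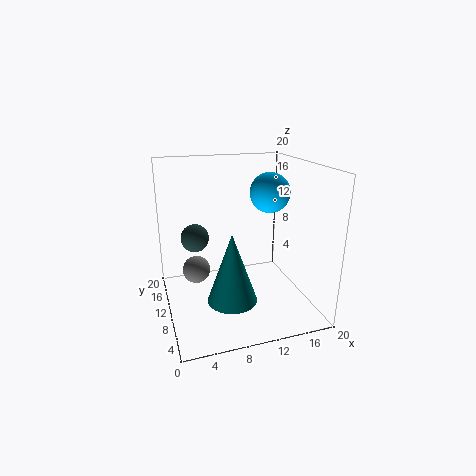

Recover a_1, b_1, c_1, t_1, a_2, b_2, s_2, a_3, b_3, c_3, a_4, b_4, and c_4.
a_1 = 7; b_1 = 3; c_1 = 5; t_1 = 8.5; a_2 = 4.5; b_2 = 13; s_2 = 2; a_3 = 13; b_3 = 6.5; c_3 = 17; a_4 = 4.5; b_4 = 13; c_4 = 9.5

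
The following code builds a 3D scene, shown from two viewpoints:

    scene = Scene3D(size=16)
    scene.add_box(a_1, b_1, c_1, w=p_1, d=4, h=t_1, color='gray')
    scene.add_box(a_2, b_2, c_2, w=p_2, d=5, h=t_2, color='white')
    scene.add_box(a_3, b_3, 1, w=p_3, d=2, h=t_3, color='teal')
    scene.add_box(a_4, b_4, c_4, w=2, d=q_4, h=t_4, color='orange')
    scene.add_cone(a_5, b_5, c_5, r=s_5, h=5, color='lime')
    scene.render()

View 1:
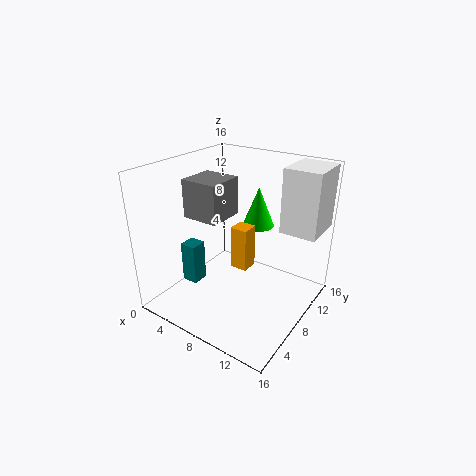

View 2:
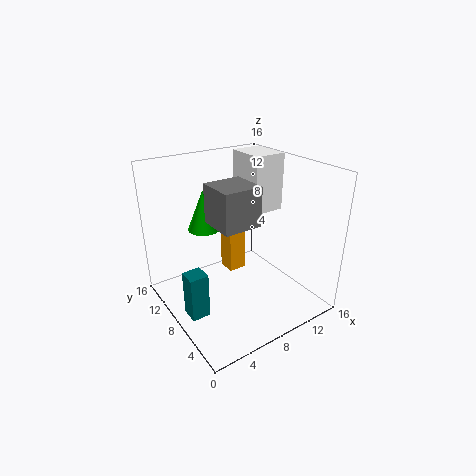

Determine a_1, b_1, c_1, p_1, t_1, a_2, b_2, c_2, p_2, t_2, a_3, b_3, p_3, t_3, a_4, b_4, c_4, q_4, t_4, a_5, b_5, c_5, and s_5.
a_1 = 4
b_1 = 4
c_1 = 11
p_1 = 4
t_1 = 4
a_2 = 12
b_2 = 10
c_2 = 9
p_2 = 4
t_2 = 7
a_3 = 1
b_3 = 6
p_3 = 2
t_3 = 5
a_4 = 7
b_4 = 8
c_4 = 4
q_4 = 2
t_4 = 5
a_5 = 7
b_5 = 14
c_5 = 7
s_5 = 2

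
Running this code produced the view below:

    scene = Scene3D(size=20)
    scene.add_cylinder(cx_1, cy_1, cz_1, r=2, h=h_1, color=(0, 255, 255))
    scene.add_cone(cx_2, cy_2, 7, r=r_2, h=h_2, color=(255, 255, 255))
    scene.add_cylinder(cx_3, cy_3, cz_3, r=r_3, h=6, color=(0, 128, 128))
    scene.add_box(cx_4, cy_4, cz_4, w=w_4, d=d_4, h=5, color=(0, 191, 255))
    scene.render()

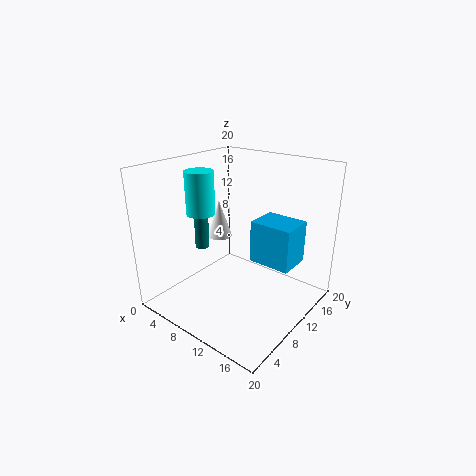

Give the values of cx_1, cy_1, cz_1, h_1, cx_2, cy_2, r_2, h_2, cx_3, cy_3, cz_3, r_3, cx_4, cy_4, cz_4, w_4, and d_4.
cx_1 = 5, cy_1 = 8, cz_1 = 13, h_1 = 6, cx_2 = 3, cy_2 = 14, r_2 = 2, h_2 = 6, cx_3 = 5, cy_3 = 8, cz_3 = 8, r_3 = 1, cx_4 = 15, cy_4 = 6, cz_4 = 10, w_4 = 5, d_4 = 4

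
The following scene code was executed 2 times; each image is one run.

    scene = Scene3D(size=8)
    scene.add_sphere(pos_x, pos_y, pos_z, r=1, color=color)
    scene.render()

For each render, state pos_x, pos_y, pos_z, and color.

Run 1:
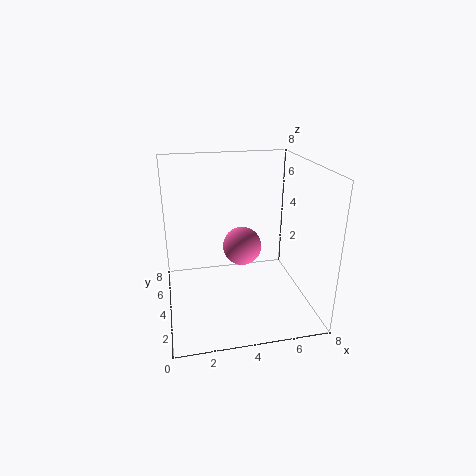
pos_x = 4, pos_y = 3, pos_z = 4, color = 'hotpink'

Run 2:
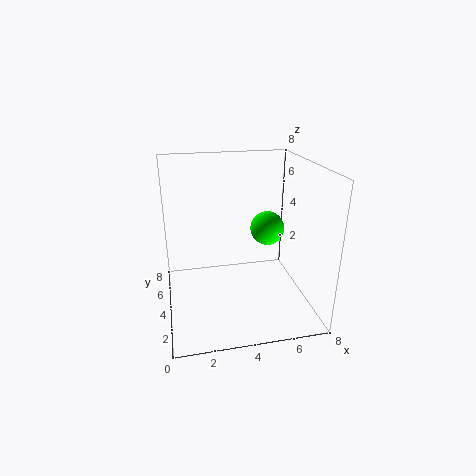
pos_x = 6, pos_y = 5, pos_z = 4, color = 'lime'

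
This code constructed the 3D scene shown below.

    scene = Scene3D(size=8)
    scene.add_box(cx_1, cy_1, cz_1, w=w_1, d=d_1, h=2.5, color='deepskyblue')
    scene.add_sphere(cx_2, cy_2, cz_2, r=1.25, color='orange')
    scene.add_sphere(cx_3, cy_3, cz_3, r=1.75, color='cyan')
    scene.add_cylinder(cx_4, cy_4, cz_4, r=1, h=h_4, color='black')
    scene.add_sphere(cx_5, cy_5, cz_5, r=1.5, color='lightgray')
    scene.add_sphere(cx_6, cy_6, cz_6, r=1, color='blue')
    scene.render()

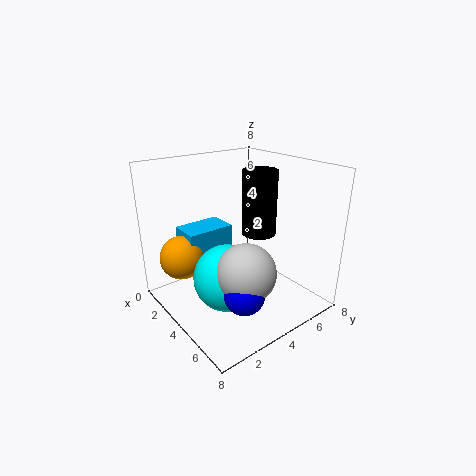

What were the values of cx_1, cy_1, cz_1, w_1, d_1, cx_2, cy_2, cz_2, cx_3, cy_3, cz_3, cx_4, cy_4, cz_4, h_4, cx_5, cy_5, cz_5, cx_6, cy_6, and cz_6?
cx_1 = 1, cy_1 = 1.75, cz_1 = 1.75, w_1 = 1.75, d_1 = 2.75, cx_2 = 2, cy_2 = 1.5, cz_2 = 2.75, cx_3 = 5, cy_3 = 2.5, cz_3 = 2.5, cx_4 = 3.75, cy_4 = 5.75, cz_4 = 3.75, h_4 = 3.75, cx_5 = 6.25, cy_5 = 2.75, cz_5 = 3.25, cx_6 = 6.75, cy_6 = 2.25, cz_6 = 2.5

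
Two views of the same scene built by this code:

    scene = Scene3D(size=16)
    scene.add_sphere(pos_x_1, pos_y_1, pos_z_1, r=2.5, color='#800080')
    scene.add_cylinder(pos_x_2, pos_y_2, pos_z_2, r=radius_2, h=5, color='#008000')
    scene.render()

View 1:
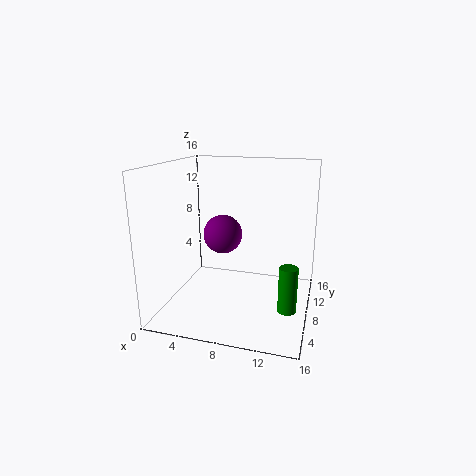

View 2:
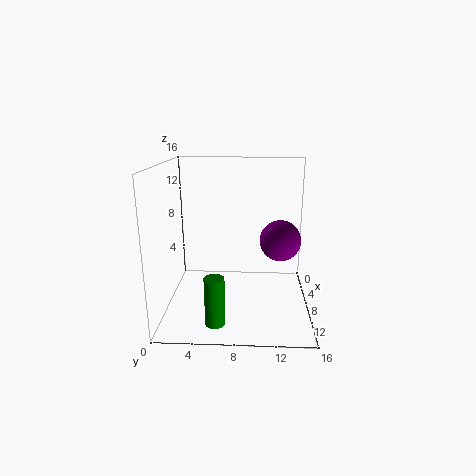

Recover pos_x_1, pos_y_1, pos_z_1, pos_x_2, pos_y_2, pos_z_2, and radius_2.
pos_x_1 = 4.5; pos_y_1 = 13; pos_z_1 = 6.5; pos_x_2 = 14; pos_y_2 = 6; pos_z_2 = 1; radius_2 = 1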